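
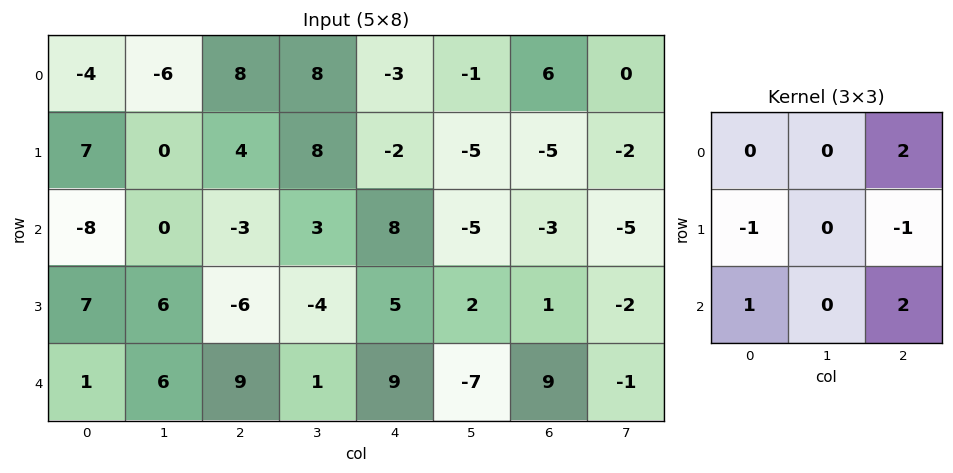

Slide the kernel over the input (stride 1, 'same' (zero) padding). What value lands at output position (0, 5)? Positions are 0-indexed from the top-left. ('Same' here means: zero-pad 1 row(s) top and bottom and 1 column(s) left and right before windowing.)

-15

The receptive field on the zero-padded input at this output position is [0 0 0 / -3 -1 6 / -2 -5 -5]. Elementwise product with the kernel and sum: 0·2 + -3·-1 + 6·-1 + -2·1 + -5·2.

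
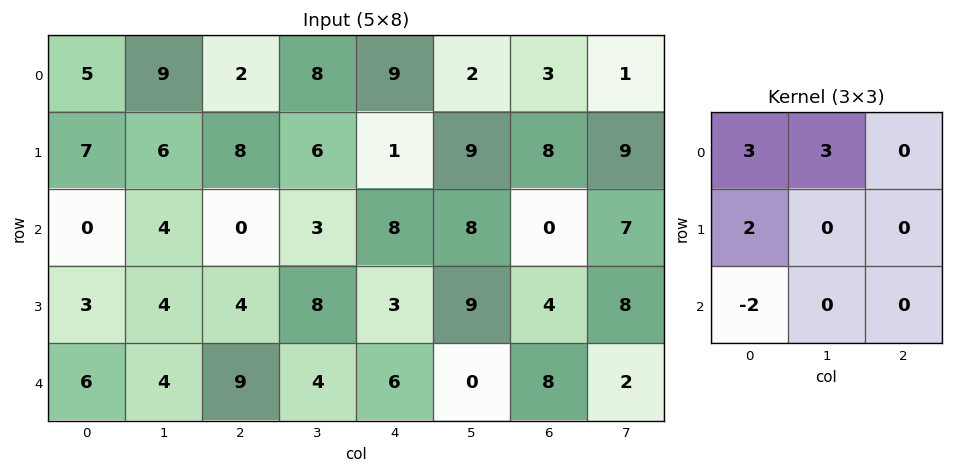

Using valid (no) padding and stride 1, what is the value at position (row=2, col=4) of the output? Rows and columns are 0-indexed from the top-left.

42

The receptive field on the input at this output position is [8 8 0 / 3 9 4 / 6 0 8]. Elementwise product with the kernel and sum: 8·3 + 8·3 + 3·2 + 6·-2.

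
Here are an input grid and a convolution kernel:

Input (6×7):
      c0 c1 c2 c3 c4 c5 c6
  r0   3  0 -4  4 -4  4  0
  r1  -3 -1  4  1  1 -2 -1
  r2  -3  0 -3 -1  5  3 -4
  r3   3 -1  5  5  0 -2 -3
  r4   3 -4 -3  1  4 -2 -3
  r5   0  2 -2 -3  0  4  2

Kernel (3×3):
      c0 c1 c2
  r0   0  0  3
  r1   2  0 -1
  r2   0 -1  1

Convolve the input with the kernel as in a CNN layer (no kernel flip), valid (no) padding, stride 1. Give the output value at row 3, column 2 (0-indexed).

-7

The receptive field on the input at this output position is [5 5 0 / -3 1 4 / -2 -3 0]. Elementwise product with the kernel and sum: 0·3 + -3·2 + 4·-1 + -3·-1 + 0·1.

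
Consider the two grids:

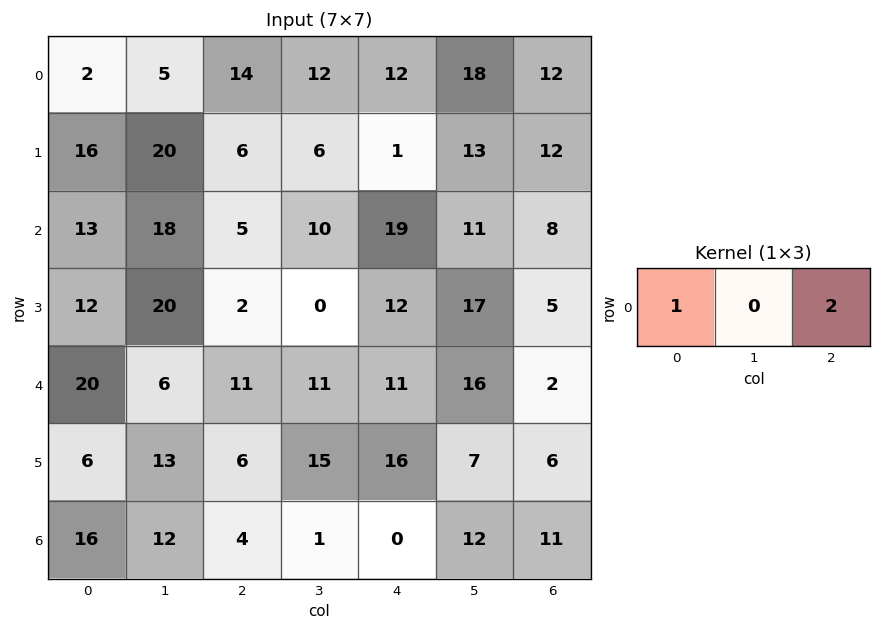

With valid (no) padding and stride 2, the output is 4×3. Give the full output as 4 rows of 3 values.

30 38 36
23 43 35
42 33 15
24 4 22

Output[0,0]: The receptive field on the input at this output position is [2 5 14]. Elementwise product with the kernel and sum: 2·1 + 14·2.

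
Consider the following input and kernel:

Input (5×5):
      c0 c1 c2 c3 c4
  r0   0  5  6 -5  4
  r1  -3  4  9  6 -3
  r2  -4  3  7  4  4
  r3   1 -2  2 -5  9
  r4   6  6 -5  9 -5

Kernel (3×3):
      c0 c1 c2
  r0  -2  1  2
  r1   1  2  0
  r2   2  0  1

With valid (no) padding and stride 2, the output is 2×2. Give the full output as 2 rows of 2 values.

21 30
29 -25

Output[0,0]: The receptive field on the input at this output position is [0 5 6 / -3 4 9 / -4 3 7]. Elementwise product with the kernel and sum: 0·-2 + 5·1 + 6·2 + -3·1 + 4·2 + -4·2 + 7·1.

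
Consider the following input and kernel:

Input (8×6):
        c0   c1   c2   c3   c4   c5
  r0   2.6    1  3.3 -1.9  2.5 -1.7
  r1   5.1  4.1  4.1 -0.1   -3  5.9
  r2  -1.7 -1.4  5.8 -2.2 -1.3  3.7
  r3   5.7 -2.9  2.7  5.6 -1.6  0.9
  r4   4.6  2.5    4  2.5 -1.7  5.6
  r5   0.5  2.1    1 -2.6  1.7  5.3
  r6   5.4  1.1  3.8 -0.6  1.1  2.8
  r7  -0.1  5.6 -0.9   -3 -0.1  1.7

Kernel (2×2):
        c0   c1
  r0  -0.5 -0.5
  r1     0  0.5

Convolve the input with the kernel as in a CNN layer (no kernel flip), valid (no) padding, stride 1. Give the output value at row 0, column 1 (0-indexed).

The receptive field on the input at this output position is [1 3.3 / 4.1 4.1]. Elementwise product with the kernel and sum: 1·-0.5 + 3.3·-0.5 + 4.1·0.5.

-0.1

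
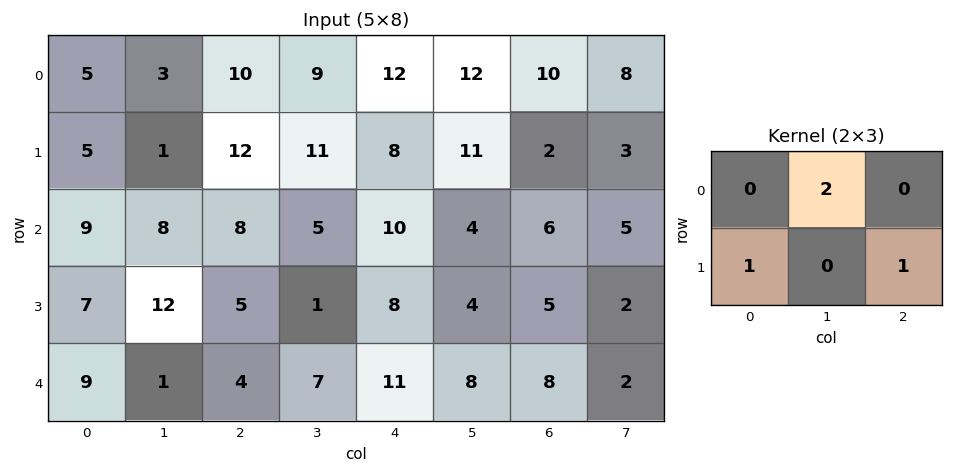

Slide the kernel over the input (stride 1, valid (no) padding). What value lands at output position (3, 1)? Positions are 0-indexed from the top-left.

18

The receptive field on the input at this output position is [12 5 1 / 1 4 7]. Elementwise product with the kernel and sum: 5·2 + 1·1 + 7·1.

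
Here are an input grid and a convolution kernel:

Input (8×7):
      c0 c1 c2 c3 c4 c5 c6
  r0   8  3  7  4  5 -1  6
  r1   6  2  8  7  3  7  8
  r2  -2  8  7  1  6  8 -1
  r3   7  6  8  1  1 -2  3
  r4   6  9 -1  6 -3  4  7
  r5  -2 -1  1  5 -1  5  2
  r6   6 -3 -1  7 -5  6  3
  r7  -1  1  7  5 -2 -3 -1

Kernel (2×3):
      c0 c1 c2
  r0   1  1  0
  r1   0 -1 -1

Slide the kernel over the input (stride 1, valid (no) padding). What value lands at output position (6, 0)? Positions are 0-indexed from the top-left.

-5

The receptive field on the input at this output position is [6 -3 -1 / -1 1 7]. Elementwise product with the kernel and sum: 6·1 + -3·1 + 1·-1 + 7·-1.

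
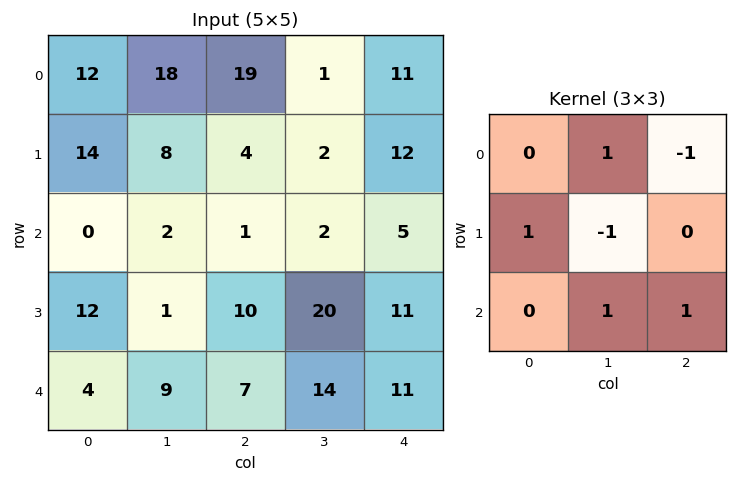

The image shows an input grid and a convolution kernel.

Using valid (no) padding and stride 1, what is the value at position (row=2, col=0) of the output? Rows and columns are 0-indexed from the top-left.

28

The receptive field on the input at this output position is [0 2 1 / 12 1 10 / 4 9 7]. Elementwise product with the kernel and sum: 2·1 + 1·-1 + 12·1 + 1·-1 + 9·1 + 7·1.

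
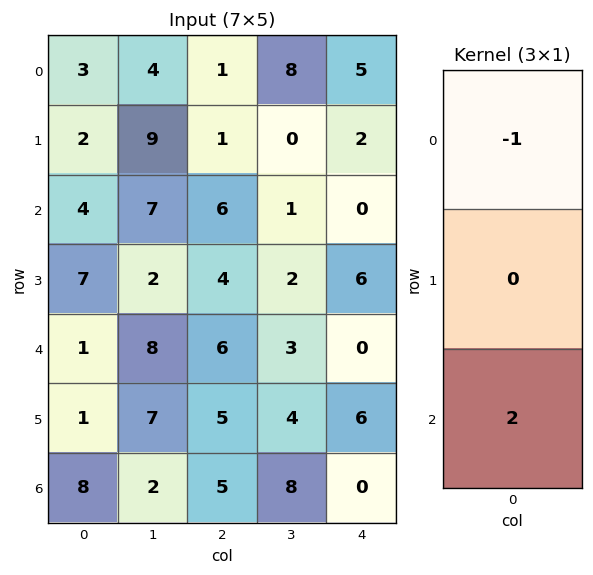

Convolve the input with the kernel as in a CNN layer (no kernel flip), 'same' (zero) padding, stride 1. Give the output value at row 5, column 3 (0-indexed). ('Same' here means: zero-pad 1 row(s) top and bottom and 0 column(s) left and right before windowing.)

The receptive field on the zero-padded input at this output position is [3 / 4 / 8]. Elementwise product with the kernel and sum: 3·-1 + 8·2.

13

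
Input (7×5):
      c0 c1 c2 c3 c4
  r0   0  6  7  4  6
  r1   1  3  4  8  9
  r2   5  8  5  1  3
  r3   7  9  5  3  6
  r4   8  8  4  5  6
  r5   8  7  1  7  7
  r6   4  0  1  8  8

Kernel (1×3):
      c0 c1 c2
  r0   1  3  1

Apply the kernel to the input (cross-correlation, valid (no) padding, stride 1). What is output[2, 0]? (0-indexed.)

The receptive field on the input at this output position is [5 8 5]. Elementwise product with the kernel and sum: 5·1 + 8·3 + 5·1.

34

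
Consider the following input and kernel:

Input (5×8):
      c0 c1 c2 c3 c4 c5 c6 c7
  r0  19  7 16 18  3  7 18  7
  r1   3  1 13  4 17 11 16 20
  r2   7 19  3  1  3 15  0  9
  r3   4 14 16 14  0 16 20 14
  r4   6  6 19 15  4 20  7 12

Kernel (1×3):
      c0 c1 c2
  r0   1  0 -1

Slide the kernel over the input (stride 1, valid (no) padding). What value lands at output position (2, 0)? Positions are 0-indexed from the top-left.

4

The receptive field on the input at this output position is [7 19 3]. Elementwise product with the kernel and sum: 7·1 + 3·-1.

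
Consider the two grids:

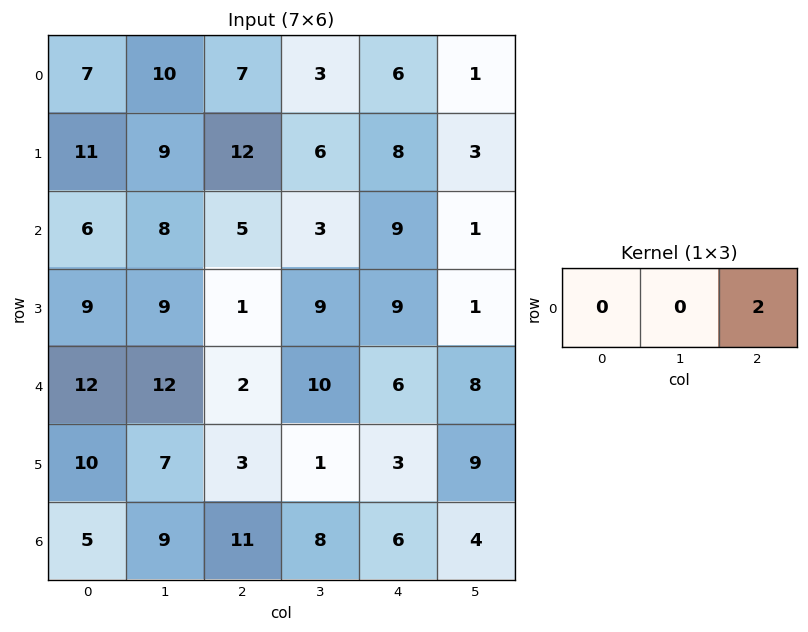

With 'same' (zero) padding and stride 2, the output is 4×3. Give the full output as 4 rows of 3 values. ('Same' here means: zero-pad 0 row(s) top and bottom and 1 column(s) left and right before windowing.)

Output[0,0]: The receptive field on the zero-padded input at this output position is [0 7 10]. Elementwise product with the kernel and sum: 10·2.

20 6 2
16 6 2
24 20 16
18 16 8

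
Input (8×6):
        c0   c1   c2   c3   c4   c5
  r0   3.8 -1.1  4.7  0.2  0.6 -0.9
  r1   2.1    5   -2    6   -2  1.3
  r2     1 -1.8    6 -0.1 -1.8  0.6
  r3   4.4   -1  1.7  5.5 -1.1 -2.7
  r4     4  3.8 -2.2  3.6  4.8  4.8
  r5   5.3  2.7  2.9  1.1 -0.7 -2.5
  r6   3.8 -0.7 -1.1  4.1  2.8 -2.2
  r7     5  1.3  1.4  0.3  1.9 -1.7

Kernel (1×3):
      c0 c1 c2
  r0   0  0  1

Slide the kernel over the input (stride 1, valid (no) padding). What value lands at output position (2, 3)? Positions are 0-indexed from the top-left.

0.6

The receptive field on the input at this output position is [-0.1 -1.8 0.6]. Elementwise product with the kernel and sum: 0.6·1.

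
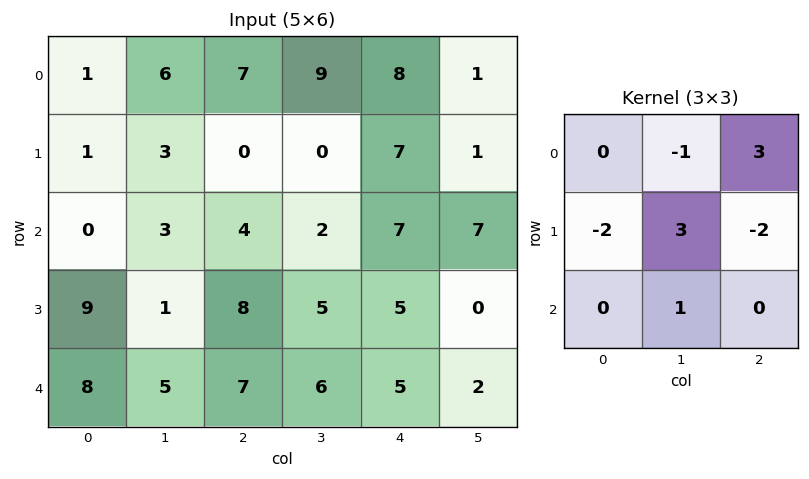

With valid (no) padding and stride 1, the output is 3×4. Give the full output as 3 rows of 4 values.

Output[0,0]: The receptive field on the input at this output position is [1 6 7 / 1 3 0 / 0 3 4]. Elementwise product with the kernel and sum: 6·-1 + 7·3 + 1·-2 + 3·3 + 0·-2 + 3·1.
Output[0,1]: The receptive field on the input at this output position is [6 7 9 / 3 0 0 / 3 4 2]. Elementwise product with the kernel and sum: 7·-1 + 9·3 + 3·-2 + 0·3 + 0·-2 + 4·1.

25 18 3 21
-1 10 10 4
-17 21 14 24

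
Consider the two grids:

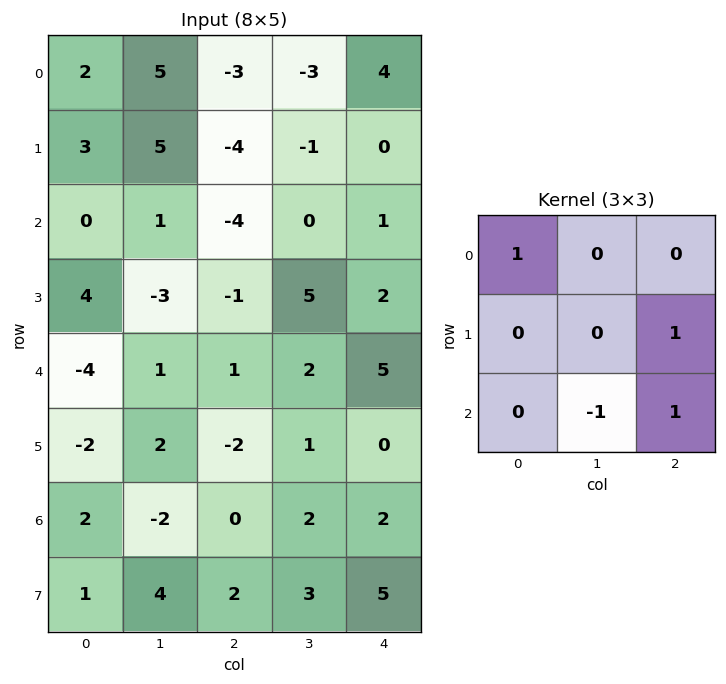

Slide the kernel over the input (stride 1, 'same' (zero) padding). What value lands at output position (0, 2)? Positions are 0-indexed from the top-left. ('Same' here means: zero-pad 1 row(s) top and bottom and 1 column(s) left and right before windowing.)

The receptive field on the zero-padded input at this output position is [0 0 0 / 5 -3 -3 / 5 -4 -1]. Elementwise product with the kernel and sum: 0·1 + -3·1 + -4·-1 + -1·1.

0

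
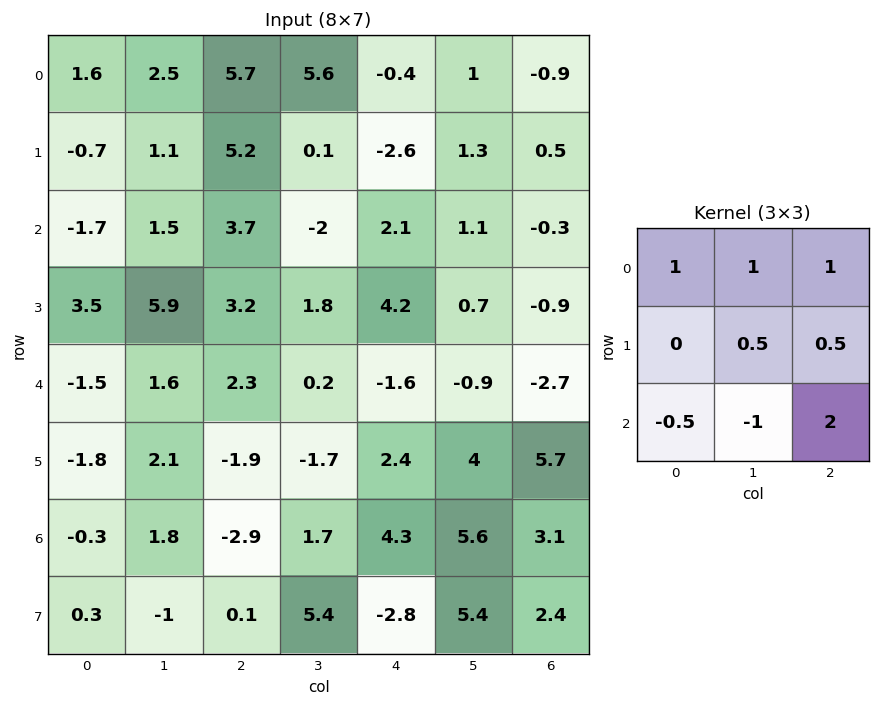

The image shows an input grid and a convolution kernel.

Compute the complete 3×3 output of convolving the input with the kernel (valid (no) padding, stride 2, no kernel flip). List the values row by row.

19.7 14 -2.15
11.8 2.25 -0.9
-4.95 9.6 -1.9

Output[0,0]: The receptive field on the input at this output position is [1.6 2.5 5.7 / -0.7 1.1 5.2 / -1.7 1.5 3.7]. Elementwise product with the kernel and sum: 1.6·1 + 2.5·1 + 5.7·1 + 1.1·0.5 + 5.2·0.5 + -1.7·-0.5 + 1.5·-1 + 3.7·2.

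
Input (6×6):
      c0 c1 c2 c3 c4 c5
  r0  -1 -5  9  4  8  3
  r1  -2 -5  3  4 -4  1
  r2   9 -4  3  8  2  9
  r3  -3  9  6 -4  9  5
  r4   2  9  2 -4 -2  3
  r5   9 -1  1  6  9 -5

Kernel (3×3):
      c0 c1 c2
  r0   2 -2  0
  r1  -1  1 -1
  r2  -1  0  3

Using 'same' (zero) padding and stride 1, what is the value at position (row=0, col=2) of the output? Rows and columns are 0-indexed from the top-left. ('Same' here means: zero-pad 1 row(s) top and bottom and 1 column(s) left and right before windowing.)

27

The receptive field on the zero-padded input at this output position is [0 0 0 / -5 9 4 / -5 3 4]. Elementwise product with the kernel and sum: 0·2 + 0·-2 + -5·-1 + 9·1 + 4·-1 + -5·-1 + 4·3.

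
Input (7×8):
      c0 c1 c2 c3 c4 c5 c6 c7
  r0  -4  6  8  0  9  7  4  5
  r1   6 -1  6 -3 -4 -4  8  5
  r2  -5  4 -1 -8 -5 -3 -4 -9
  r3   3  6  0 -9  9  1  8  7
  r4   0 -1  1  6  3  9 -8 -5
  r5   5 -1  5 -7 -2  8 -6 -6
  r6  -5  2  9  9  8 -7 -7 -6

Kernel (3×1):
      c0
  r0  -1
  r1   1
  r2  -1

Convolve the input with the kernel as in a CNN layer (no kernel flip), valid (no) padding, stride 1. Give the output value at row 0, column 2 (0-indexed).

The receptive field on the input at this output position is [8 / 6 / -1]. Elementwise product with the kernel and sum: 8·-1 + 6·1 + -1·-1.

-1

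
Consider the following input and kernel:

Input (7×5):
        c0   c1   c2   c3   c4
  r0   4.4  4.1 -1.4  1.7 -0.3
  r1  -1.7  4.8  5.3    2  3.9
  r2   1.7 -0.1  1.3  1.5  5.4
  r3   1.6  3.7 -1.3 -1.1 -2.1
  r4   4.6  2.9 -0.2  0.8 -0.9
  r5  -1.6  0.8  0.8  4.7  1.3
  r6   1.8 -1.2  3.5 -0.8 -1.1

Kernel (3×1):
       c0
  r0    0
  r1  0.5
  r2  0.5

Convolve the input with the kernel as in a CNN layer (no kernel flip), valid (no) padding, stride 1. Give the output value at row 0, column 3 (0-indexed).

The receptive field on the input at this output position is [1.7 / 2 / 1.5]. Elementwise product with the kernel and sum: 2·0.5 + 1.5·0.5.

1.75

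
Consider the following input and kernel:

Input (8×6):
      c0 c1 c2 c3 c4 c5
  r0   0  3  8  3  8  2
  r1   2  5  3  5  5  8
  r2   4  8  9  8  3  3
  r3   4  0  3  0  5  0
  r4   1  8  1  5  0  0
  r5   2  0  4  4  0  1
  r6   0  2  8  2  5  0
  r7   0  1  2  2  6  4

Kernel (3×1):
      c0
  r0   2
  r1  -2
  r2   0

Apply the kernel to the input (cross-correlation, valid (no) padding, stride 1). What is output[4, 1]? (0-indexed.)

The receptive field on the input at this output position is [8 / 0 / 2]. Elementwise product with the kernel and sum: 8·2 + 0·-2.

16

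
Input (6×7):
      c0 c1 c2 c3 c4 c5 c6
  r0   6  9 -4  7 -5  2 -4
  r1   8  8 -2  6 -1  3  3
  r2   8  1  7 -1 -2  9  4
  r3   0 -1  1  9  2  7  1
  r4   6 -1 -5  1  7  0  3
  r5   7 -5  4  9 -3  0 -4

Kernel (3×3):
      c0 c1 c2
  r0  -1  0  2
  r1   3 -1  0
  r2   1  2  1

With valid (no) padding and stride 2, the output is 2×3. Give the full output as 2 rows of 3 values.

19 -15 11
6 -13 19

Output[0,0]: The receptive field on the input at this output position is [6 9 -4 / 8 8 -2 / 8 1 7]. Elementwise product with the kernel and sum: 6·-1 + -4·2 + 8·3 + 8·-1 + 8·1 + 1·2 + 7·1.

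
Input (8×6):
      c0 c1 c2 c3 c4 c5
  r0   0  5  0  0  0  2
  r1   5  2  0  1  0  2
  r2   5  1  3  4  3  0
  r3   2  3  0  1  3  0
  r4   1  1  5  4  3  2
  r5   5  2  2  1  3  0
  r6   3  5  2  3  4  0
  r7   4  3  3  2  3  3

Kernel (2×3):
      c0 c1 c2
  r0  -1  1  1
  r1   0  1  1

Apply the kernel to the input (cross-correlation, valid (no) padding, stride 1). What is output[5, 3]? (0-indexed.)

The receptive field on the input at this output position is [1 3 0 / 3 4 0]. Elementwise product with the kernel and sum: 1·-1 + 3·1 + 0·1 + 4·1 + 0·1.

6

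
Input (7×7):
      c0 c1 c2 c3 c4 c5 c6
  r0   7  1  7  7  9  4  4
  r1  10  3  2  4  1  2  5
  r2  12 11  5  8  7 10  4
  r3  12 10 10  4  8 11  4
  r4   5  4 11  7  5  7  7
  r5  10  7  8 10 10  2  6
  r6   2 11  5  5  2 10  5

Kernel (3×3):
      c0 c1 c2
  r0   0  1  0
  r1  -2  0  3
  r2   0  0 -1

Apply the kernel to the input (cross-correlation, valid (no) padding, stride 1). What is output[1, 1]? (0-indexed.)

0

The receptive field on the input at this output position is [3 2 4 / 11 5 8 / 10 10 4]. Elementwise product with the kernel and sum: 2·1 + 11·-2 + 8·3 + 4·-1.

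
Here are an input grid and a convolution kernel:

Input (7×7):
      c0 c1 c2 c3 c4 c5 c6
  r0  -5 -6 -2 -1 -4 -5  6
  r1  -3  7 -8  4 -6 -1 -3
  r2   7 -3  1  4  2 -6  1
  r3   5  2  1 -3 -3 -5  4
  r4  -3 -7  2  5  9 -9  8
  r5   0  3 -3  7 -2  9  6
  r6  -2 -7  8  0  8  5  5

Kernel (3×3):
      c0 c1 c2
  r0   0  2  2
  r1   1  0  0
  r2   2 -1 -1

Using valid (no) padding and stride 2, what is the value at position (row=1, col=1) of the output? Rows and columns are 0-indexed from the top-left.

The receptive field on the input at this output position is [1 4 2 / 1 -3 -3 / 2 5 9]. Elementwise product with the kernel and sum: 4·2 + 2·2 + 1·1 + 2·2 + 5·-1 + 9·-1.

3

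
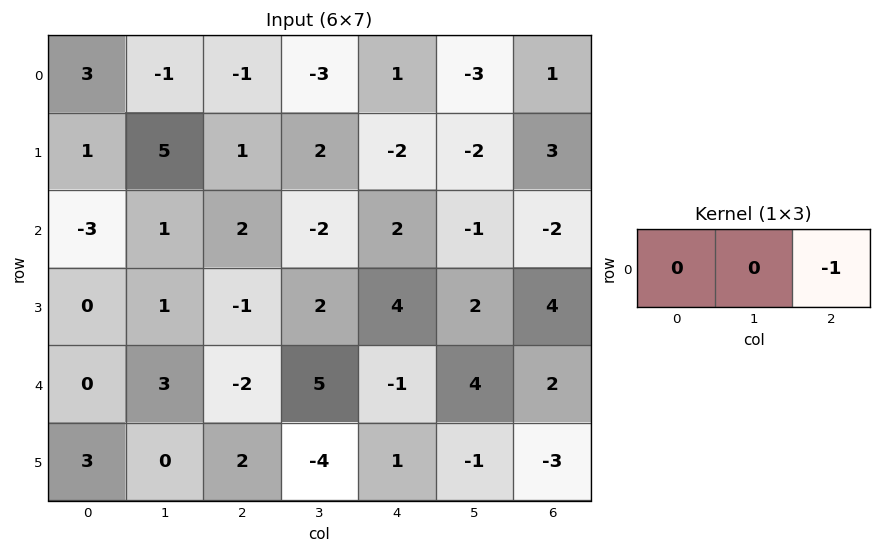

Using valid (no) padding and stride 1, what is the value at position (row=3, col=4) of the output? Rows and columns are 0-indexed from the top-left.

The receptive field on the input at this output position is [4 2 4]. Elementwise product with the kernel and sum: 4·-1.

-4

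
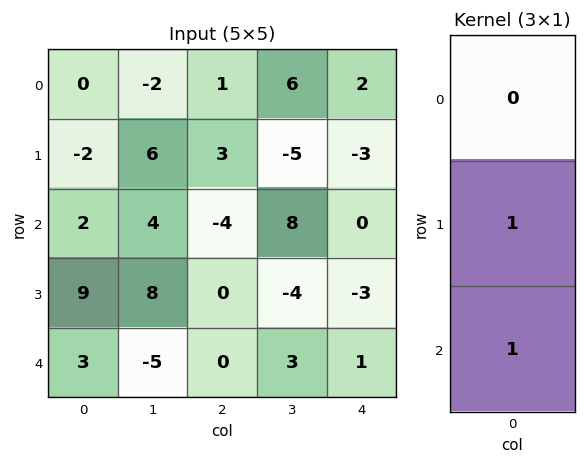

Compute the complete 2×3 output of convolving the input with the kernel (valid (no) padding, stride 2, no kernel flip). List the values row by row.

Output[0,0]: The receptive field on the input at this output position is [0 / -2 / 2]. Elementwise product with the kernel and sum: -2·1 + 2·1.
Output[0,1]: The receptive field on the input at this output position is [1 / 3 / -4]. Elementwise product with the kernel and sum: 3·1 + -4·1.

0 -1 -3
12 0 -2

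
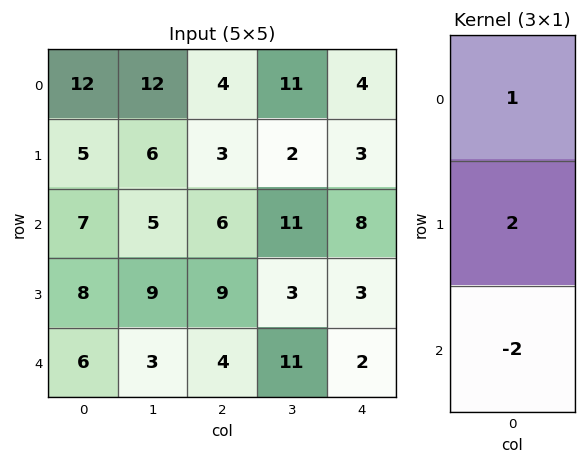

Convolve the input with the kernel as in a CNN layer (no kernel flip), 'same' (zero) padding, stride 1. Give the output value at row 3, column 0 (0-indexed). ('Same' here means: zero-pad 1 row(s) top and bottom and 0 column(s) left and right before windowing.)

The receptive field on the zero-padded input at this output position is [7 / 8 / 6]. Elementwise product with the kernel and sum: 7·1 + 8·2 + 6·-2.

11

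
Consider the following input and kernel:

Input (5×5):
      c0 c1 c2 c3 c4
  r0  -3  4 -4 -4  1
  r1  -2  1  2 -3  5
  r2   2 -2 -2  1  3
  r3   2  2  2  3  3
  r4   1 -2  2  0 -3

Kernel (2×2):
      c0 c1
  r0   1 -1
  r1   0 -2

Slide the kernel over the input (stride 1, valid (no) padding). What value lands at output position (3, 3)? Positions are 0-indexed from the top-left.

The receptive field on the input at this output position is [3 3 / 0 -3]. Elementwise product with the kernel and sum: 3·1 + 3·-1 + -3·-2.

6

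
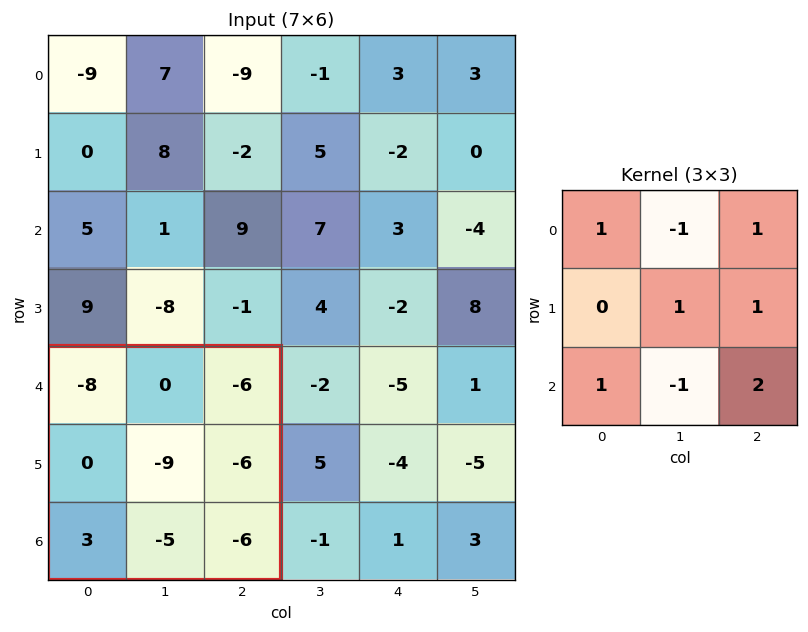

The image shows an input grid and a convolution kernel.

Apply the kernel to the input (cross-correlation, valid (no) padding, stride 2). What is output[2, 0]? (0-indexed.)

-33

The receptive field on the input at this output position is [-8 0 -6 / 0 -9 -6 / 3 -5 -6]. Elementwise product with the kernel and sum: -8·1 + 0·-1 + -6·1 + -9·1 + -6·1 + 3·1 + -5·-1 + -6·2.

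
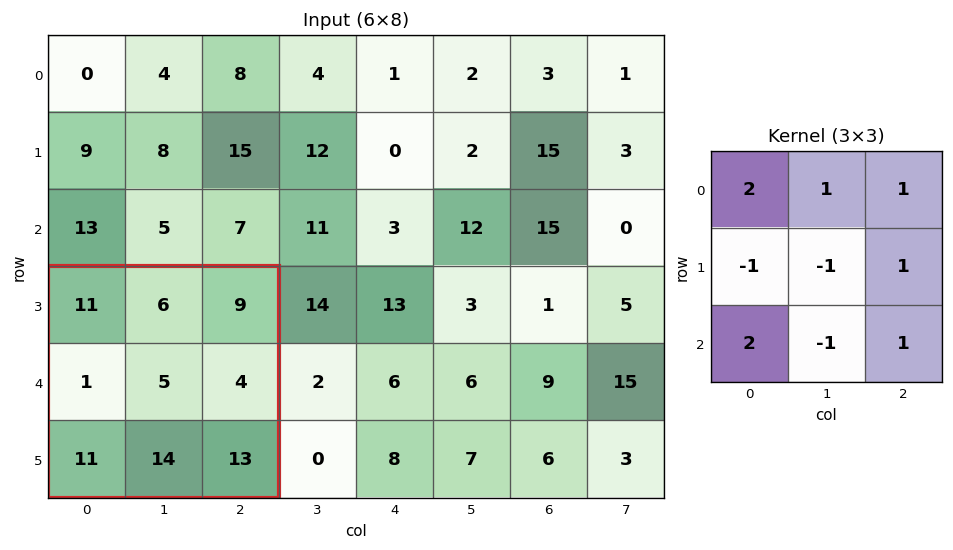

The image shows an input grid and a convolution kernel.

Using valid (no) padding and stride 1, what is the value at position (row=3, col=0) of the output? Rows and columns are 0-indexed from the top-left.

56

The receptive field on the input at this output position is [11 6 9 / 1 5 4 / 11 14 13]. Elementwise product with the kernel and sum: 11·2 + 6·1 + 9·1 + 1·-1 + 5·-1 + 4·1 + 11·2 + 14·-1 + 13·1.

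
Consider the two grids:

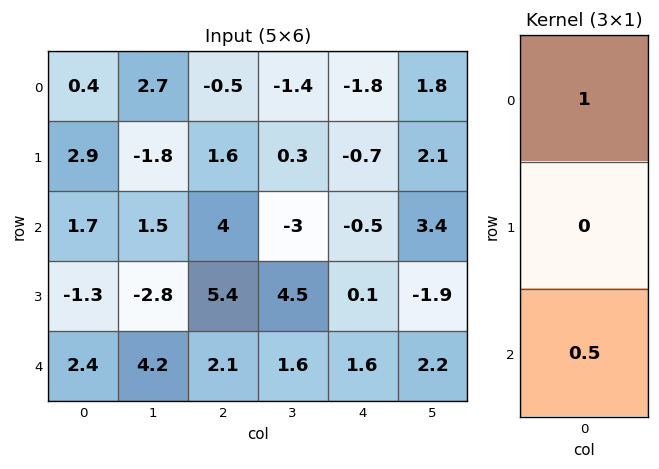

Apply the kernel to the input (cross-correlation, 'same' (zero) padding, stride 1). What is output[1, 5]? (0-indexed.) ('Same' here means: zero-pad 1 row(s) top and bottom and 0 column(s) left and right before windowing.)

The receptive field on the zero-padded input at this output position is [1.8 / 2.1 / 3.4]. Elementwise product with the kernel and sum: 1.8·1 + 3.4·0.5.

3.5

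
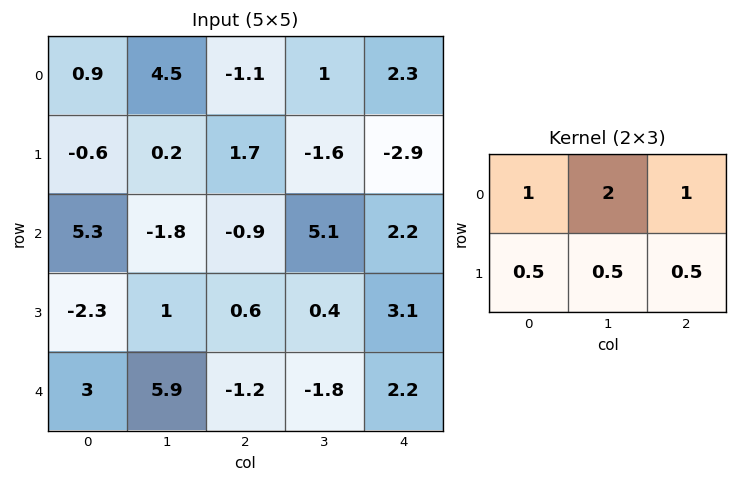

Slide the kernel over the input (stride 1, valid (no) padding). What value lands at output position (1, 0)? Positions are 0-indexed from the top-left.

2.8

The receptive field on the input at this output position is [-0.6 0.2 1.7 / 5.3 -1.8 -0.9]. Elementwise product with the kernel and sum: -0.6·1 + 0.2·2 + 1.7·1 + 5.3·0.5 + -1.8·0.5 + -0.9·0.5.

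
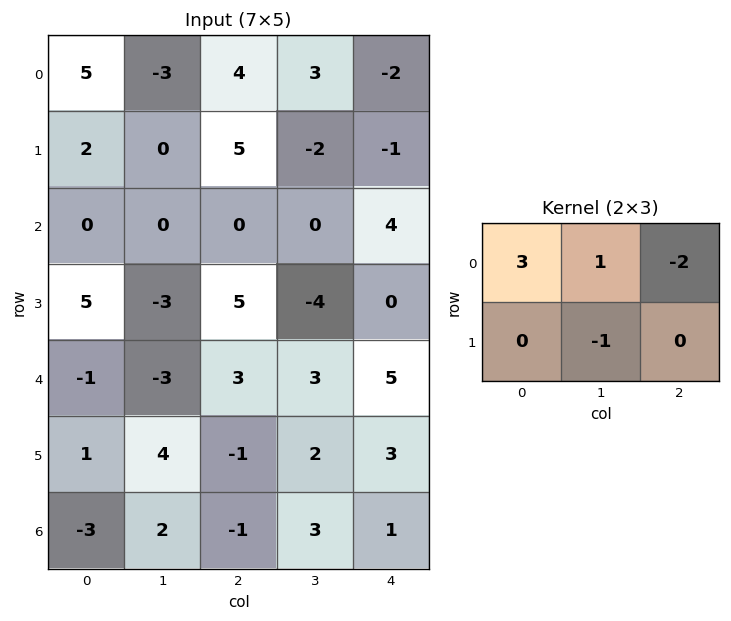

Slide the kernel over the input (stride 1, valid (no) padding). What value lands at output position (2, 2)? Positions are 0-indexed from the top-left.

-4

The receptive field on the input at this output position is [0 0 4 / 5 -4 0]. Elementwise product with the kernel and sum: 0·3 + 0·1 + 4·-2 + -4·-1.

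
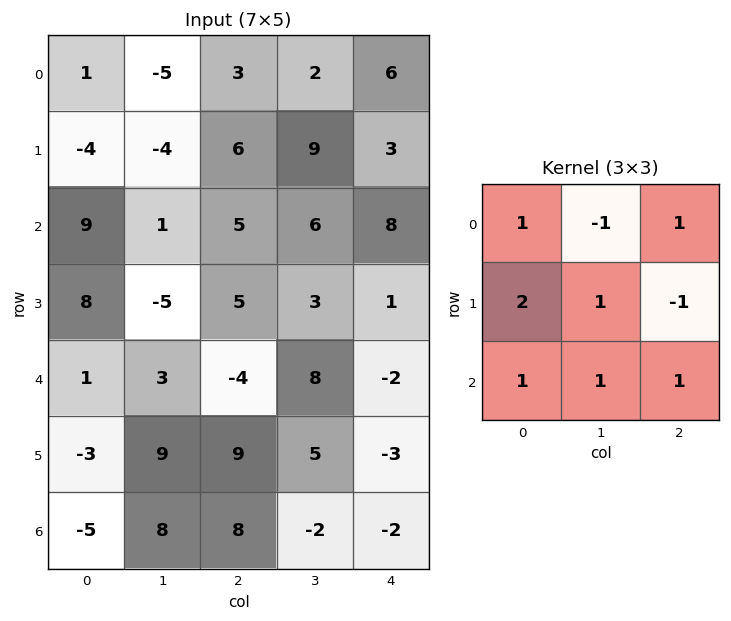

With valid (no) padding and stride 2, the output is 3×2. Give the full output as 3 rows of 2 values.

6 44
19 21
-1 16

Output[0,0]: The receptive field on the input at this output position is [1 -5 3 / -4 -4 6 / 9 1 5]. Elementwise product with the kernel and sum: 1·1 + -5·-1 + 3·1 + -4·2 + -4·1 + 6·-1 + 9·1 + 1·1 + 5·1.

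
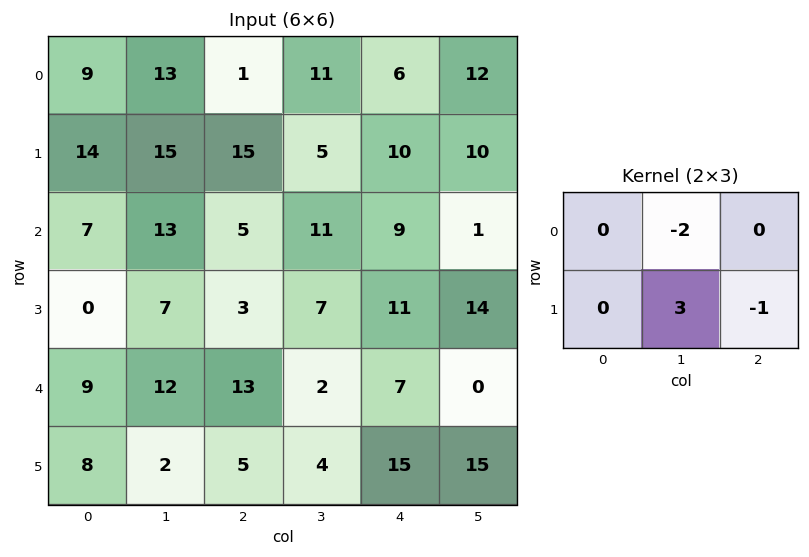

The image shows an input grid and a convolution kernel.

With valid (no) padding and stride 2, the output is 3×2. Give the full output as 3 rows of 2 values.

Output[0,0]: The receptive field on the input at this output position is [9 13 1 / 14 15 15]. Elementwise product with the kernel and sum: 13·-2 + 15·3 + 15·-1.

4 -17
-8 -12
-23 -7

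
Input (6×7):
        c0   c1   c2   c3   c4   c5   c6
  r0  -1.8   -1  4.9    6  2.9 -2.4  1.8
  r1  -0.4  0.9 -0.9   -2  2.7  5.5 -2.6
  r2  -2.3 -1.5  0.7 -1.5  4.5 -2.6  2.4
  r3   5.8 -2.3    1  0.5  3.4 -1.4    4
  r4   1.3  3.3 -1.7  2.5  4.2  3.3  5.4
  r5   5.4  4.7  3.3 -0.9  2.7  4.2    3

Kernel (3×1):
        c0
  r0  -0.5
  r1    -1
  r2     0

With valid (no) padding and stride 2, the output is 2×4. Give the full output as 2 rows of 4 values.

Output[0,0]: The receptive field on the input at this output position is [-1.8 / -0.4 / -2.3]. Elementwise product with the kernel and sum: -1.8·-0.5 + -0.4·-1.
Output[0,1]: The receptive field on the input at this output position is [4.9 / -0.9 / 0.7]. Elementwise product with the kernel and sum: 4.9·-0.5 + -0.9·-1.

1.3 -1.55 -4.15 1.7
-4.65 -1.35 -5.65 -5.2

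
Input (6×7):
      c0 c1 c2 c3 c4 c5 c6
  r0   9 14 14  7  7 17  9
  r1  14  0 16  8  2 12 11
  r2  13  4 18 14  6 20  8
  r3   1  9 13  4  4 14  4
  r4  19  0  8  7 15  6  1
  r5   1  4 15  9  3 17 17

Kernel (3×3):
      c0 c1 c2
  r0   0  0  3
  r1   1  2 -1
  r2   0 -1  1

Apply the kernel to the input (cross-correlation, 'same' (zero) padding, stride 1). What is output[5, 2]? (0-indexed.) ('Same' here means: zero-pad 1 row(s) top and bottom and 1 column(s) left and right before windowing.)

The receptive field on the zero-padded input at this output position is [0 8 7 / 4 15 9 / 0 0 0]. Elementwise product with the kernel and sum: 7·3 + 4·1 + 15·2 + 9·-1 + 0·-1 + 0·1.

46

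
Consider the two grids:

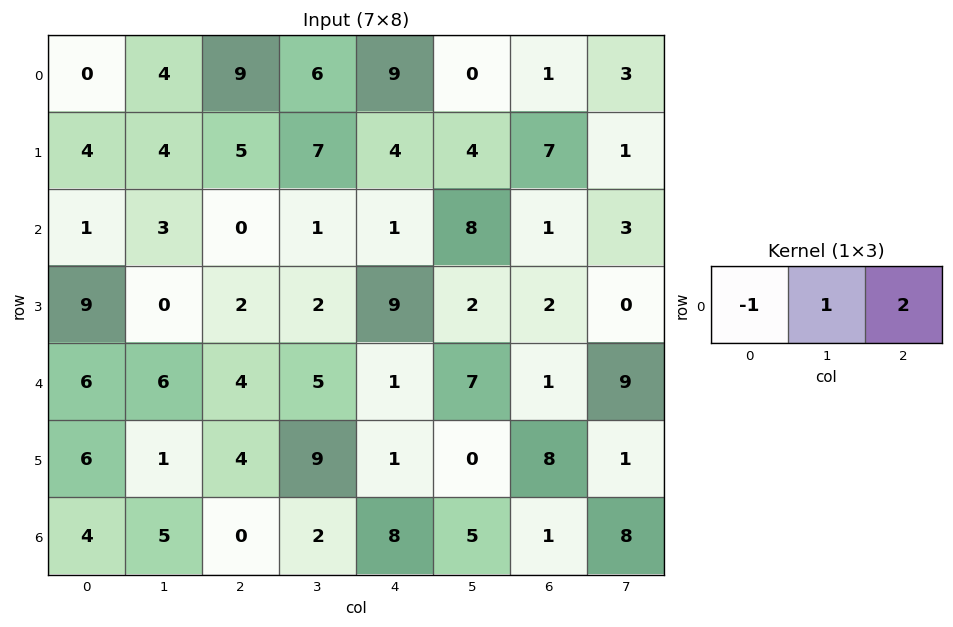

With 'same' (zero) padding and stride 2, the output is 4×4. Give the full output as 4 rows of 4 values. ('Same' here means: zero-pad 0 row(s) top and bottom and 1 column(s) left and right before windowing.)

8 17 3 7
7 -1 16 -1
18 8 10 12
14 -1 16 12

Output[0,0]: The receptive field on the zero-padded input at this output position is [0 0 4]. Elementwise product with the kernel and sum: 0·-1 + 0·1 + 4·2.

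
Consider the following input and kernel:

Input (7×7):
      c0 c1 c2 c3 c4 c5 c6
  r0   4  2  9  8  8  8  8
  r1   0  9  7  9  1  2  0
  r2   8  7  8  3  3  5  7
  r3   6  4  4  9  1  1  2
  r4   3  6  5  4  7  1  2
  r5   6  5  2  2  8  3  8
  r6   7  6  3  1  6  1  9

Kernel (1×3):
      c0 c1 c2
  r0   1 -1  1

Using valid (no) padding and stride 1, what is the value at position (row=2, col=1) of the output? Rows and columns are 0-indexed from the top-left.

The receptive field on the input at this output position is [7 8 3]. Elementwise product with the kernel and sum: 7·1 + 8·-1 + 3·1.

2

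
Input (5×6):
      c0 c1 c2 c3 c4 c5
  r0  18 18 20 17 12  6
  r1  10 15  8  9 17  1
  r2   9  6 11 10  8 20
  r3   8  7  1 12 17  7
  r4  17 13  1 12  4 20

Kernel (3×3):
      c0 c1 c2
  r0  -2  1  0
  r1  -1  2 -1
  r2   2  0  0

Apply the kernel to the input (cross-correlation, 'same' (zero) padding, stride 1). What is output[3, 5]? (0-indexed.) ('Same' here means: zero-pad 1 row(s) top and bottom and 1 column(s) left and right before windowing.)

The receptive field on the zero-padded input at this output position is [8 20 0 / 17 7 0 / 4 20 0]. Elementwise product with the kernel and sum: 8·-2 + 20·1 + 17·-1 + 7·2 + 0·-1 + 4·2.

9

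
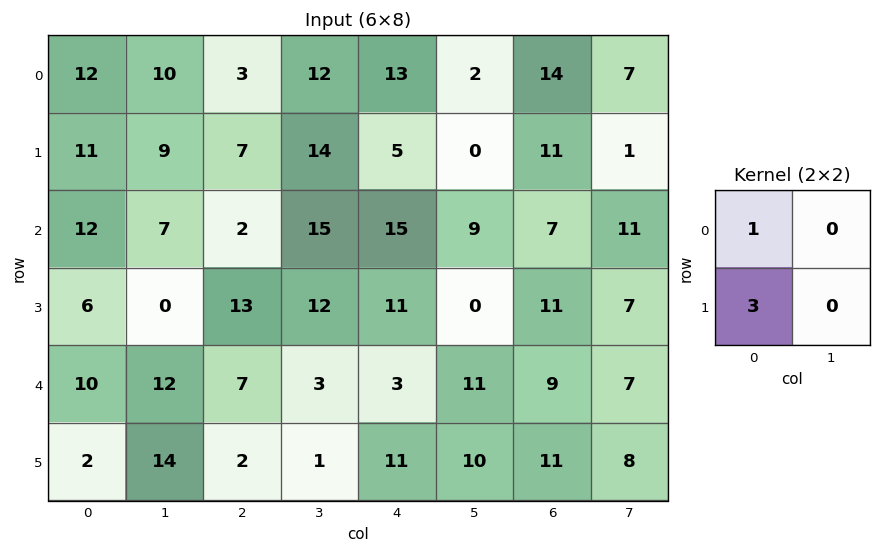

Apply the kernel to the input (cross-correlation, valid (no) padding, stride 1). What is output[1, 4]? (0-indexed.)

50

The receptive field on the input at this output position is [5 0 / 15 9]. Elementwise product with the kernel and sum: 5·1 + 15·3.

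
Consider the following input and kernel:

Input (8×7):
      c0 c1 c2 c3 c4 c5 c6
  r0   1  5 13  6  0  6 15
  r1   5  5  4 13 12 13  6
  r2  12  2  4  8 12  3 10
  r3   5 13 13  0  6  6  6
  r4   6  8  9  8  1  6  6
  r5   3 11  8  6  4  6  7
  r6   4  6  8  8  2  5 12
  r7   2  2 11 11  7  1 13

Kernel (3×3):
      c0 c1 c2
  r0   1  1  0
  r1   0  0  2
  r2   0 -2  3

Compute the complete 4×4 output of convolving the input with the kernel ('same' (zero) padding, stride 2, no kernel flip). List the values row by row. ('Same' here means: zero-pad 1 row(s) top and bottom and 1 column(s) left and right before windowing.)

15 43 27 -12
38 -1 37 7
48 44 28 -2
17 46 9 -13

Output[0,0]: The receptive field on the zero-padded input at this output position is [0 0 0 / 0 1 5 / 0 5 5]. Elementwise product with the kernel and sum: 0·1 + 0·1 + 5·2 + 5·-2 + 5·3.
Output[0,1]: The receptive field on the zero-padded input at this output position is [0 0 0 / 5 13 6 / 5 4 13]. Elementwise product with the kernel and sum: 0·1 + 0·1 + 6·2 + 4·-2 + 13·3.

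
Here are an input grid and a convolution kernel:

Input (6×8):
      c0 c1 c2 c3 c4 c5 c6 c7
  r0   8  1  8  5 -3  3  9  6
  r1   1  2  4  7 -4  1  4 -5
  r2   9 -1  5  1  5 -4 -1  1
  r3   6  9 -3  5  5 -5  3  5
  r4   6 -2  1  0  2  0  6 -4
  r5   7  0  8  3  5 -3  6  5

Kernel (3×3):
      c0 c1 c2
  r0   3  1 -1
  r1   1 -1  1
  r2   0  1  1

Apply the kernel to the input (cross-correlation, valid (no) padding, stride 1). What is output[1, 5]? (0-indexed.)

18

The receptive field on the input at this output position is [1 4 -5 / -4 -1 1 / -5 3 5]. Elementwise product with the kernel and sum: 1·3 + 4·1 + -5·-1 + -4·1 + -1·-1 + 1·1 + 3·1 + 5·1.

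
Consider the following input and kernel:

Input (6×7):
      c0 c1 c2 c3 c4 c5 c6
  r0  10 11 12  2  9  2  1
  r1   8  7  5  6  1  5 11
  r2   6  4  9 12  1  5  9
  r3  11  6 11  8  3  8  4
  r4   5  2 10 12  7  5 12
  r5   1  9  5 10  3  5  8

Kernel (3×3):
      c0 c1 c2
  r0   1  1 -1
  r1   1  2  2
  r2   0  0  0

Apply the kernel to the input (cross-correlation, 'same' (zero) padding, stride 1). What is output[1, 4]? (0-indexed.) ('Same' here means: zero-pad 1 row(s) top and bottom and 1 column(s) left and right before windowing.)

The receptive field on the zero-padded input at this output position is [2 9 2 / 6 1 5 / 12 1 5]. Elementwise product with the kernel and sum: 2·1 + 9·1 + 2·-1 + 6·1 + 1·2 + 5·2.

27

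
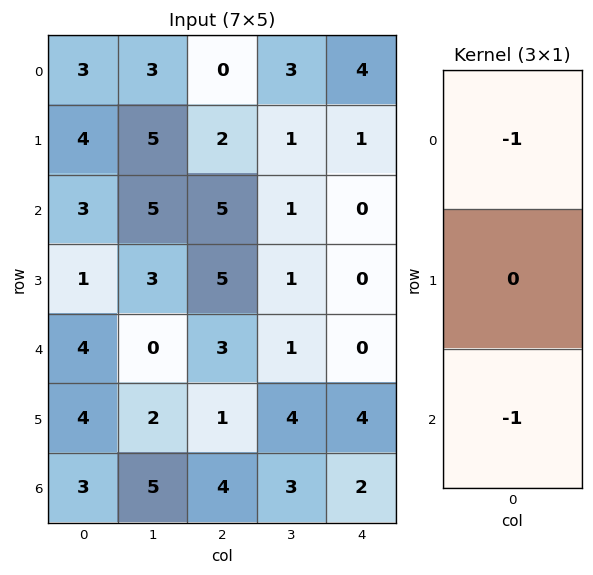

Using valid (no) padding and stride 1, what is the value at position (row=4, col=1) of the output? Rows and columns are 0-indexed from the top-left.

-5

The receptive field on the input at this output position is [0 / 2 / 5]. Elementwise product with the kernel and sum: 0·-1 + 5·-1.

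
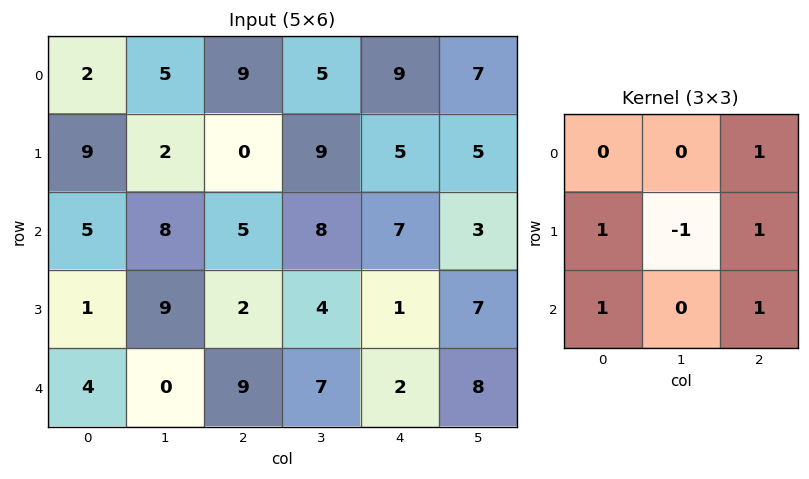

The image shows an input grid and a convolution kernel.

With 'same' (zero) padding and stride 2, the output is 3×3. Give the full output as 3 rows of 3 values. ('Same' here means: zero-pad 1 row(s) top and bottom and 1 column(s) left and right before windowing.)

5 12 17
14 33 20
5 2 20

Output[0,0]: The receptive field on the zero-padded input at this output position is [0 0 0 / 0 2 5 / 0 9 2]. Elementwise product with the kernel and sum: 0·1 + 0·1 + 2·-1 + 5·1 + 0·1 + 2·1.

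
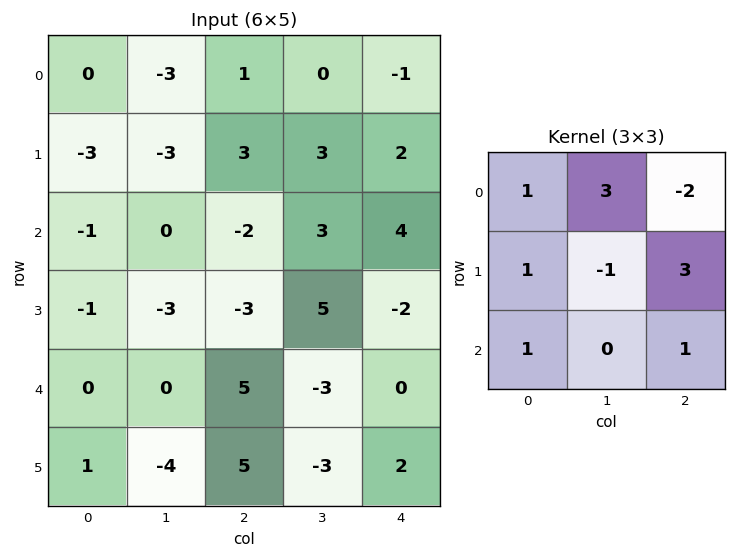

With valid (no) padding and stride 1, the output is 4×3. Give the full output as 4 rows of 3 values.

Output[0,0]: The receptive field on the input at this output position is [0 -3 1 / -3 -3 3 / -1 0 -2]. Elementwise product with the kernel and sum: 0·1 + -3·3 + 1·-2 + -3·1 + -3·-1 + 3·3 + -1·1 + -2·1.

-5 6 11
-29 13 10
1 0 -10
17 -43 31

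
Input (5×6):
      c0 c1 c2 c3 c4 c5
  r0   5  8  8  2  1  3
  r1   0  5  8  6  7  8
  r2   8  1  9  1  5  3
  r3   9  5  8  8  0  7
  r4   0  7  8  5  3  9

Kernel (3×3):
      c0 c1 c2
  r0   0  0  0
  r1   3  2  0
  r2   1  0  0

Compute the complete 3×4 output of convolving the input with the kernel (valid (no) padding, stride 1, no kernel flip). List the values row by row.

Output[0,0]: The receptive field on the input at this output position is [5 8 8 / 0 5 8 / 8 1 9]. Elementwise product with the kernel and sum: 0·3 + 5·2 + 8·1.

18 32 45 33
35 26 37 21
37 38 48 29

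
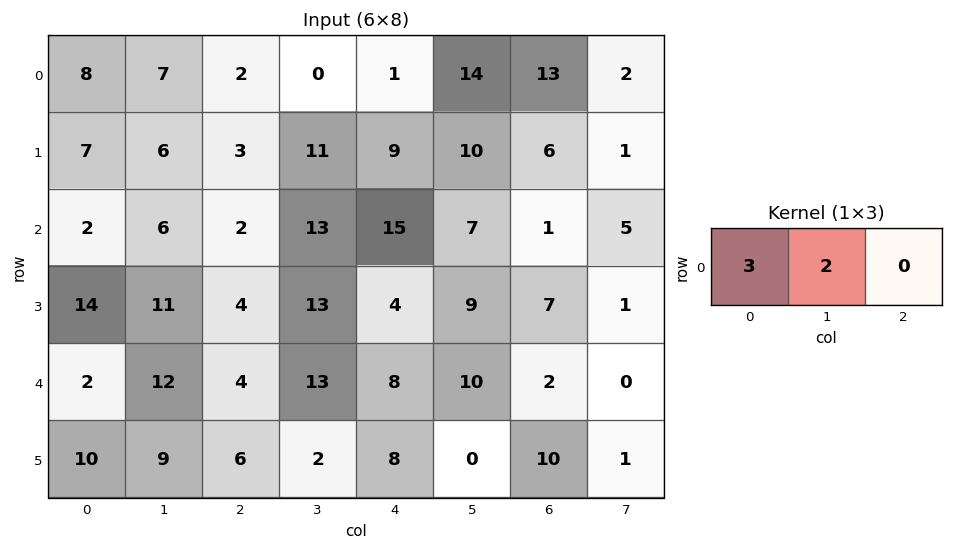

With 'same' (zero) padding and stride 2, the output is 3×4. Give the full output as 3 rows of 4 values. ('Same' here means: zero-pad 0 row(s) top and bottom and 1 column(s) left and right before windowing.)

Output[0,0]: The receptive field on the zero-padded input at this output position is [0 8 7]. Elementwise product with the kernel and sum: 0·3 + 8·2.

16 25 2 68
4 22 69 23
4 44 55 34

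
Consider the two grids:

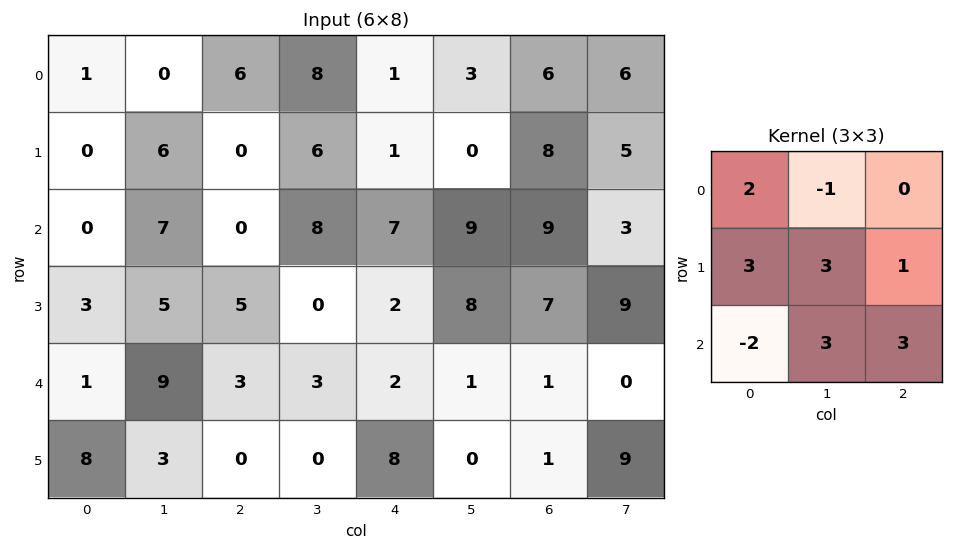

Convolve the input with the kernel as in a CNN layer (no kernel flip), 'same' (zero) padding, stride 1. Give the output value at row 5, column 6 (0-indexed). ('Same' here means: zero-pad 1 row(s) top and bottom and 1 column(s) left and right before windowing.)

13

The receptive field on the zero-padded input at this output position is [1 1 0 / 0 1 9 / 0 0 0]. Elementwise product with the kernel and sum: 1·2 + 1·-1 + 0·3 + 1·3 + 9·1 + 0·-2 + 0·3 + 0·3.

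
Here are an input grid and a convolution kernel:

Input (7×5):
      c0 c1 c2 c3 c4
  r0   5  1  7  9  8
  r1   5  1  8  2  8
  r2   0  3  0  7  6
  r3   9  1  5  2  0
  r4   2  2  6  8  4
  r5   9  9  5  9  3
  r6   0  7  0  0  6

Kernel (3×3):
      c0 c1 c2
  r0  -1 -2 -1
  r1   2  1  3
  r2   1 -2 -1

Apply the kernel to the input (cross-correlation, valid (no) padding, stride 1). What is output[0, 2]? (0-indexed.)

-11

The receptive field on the input at this output position is [7 9 8 / 8 2 8 / 0 7 6]. Elementwise product with the kernel and sum: 7·-1 + 9·-2 + 8·-1 + 8·2 + 2·1 + 8·3 + 0·1 + 7·-2 + 6·-1.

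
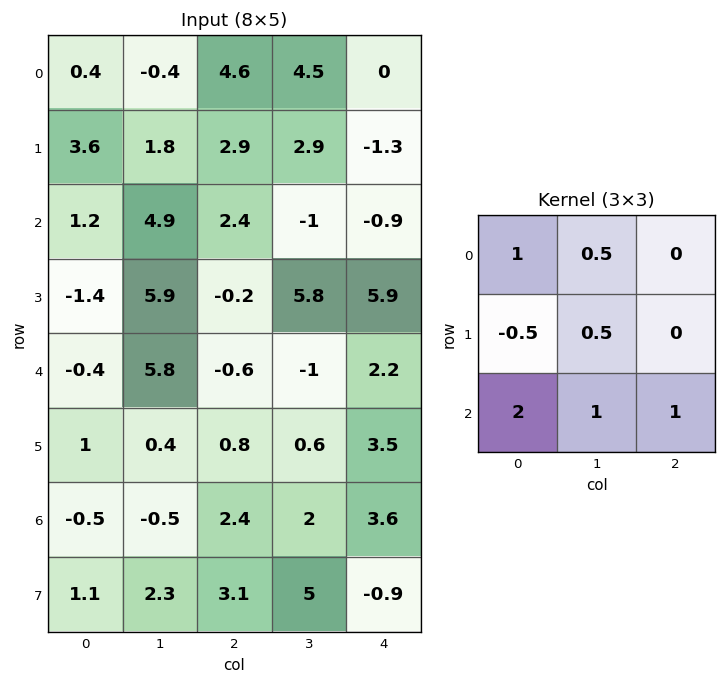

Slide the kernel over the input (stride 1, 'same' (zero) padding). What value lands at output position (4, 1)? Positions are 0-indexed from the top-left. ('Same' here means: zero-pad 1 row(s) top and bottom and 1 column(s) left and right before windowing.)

7.85

The receptive field on the zero-padded input at this output position is [-1.4 5.9 -0.2 / -0.4 5.8 -0.6 / 1 0.4 0.8]. Elementwise product with the kernel and sum: -1.4·1 + 5.9·0.5 + -0.4·-0.5 + 5.8·0.5 + 1·2 + 0.4·1 + 0.8·1.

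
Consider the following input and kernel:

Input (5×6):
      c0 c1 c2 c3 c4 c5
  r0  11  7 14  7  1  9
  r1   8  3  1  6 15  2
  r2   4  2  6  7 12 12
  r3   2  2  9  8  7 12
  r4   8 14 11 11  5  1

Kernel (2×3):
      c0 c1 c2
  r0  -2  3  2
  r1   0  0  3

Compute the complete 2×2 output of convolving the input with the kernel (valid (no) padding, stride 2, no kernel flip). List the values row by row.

30 40
37 54

Output[0,0]: The receptive field on the input at this output position is [11 7 14 / 8 3 1]. Elementwise product with the kernel and sum: 11·-2 + 7·3 + 14·2 + 1·3.
Output[0,1]: The receptive field on the input at this output position is [14 7 1 / 1 6 15]. Elementwise product with the kernel and sum: 14·-2 + 7·3 + 1·2 + 15·3.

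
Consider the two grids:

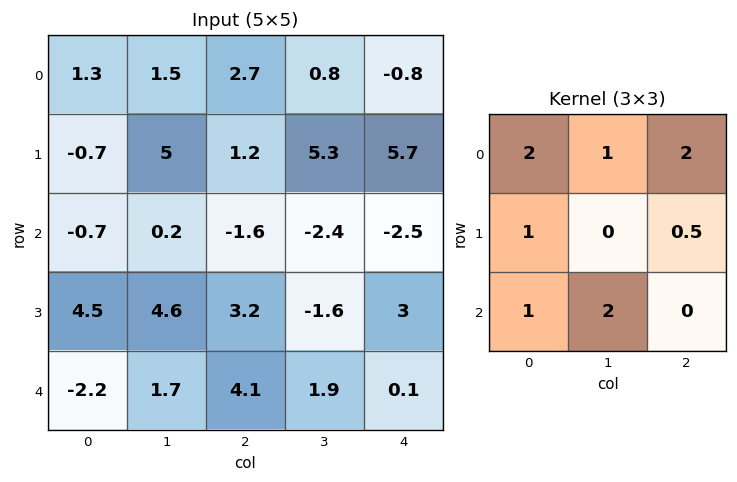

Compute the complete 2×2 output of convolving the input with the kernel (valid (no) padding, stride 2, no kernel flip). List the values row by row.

Output[0,0]: The receptive field on the input at this output position is [1.3 1.5 2.7 / -0.7 5 1.2 / -0.7 0.2 -1.6]. Elementwise product with the kernel and sum: 1.3·2 + 1.5·1 + 2.7·2 + -0.7·1 + 1.2·0.5 + -0.7·1 + 0.2·2.

9.1 2.25
2.9 2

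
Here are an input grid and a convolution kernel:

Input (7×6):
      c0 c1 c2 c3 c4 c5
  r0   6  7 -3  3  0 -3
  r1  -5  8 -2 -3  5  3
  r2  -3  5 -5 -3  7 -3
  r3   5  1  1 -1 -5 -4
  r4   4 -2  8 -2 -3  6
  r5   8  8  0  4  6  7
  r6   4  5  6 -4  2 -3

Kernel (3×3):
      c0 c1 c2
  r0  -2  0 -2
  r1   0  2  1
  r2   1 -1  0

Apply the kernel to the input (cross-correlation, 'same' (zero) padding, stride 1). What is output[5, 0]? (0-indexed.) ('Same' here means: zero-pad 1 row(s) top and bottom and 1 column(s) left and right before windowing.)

24

The receptive field on the zero-padded input at this output position is [0 4 -2 / 0 8 8 / 0 4 5]. Elementwise product with the kernel and sum: 0·-2 + -2·-2 + 8·2 + 8·1 + 0·1 + 4·-1.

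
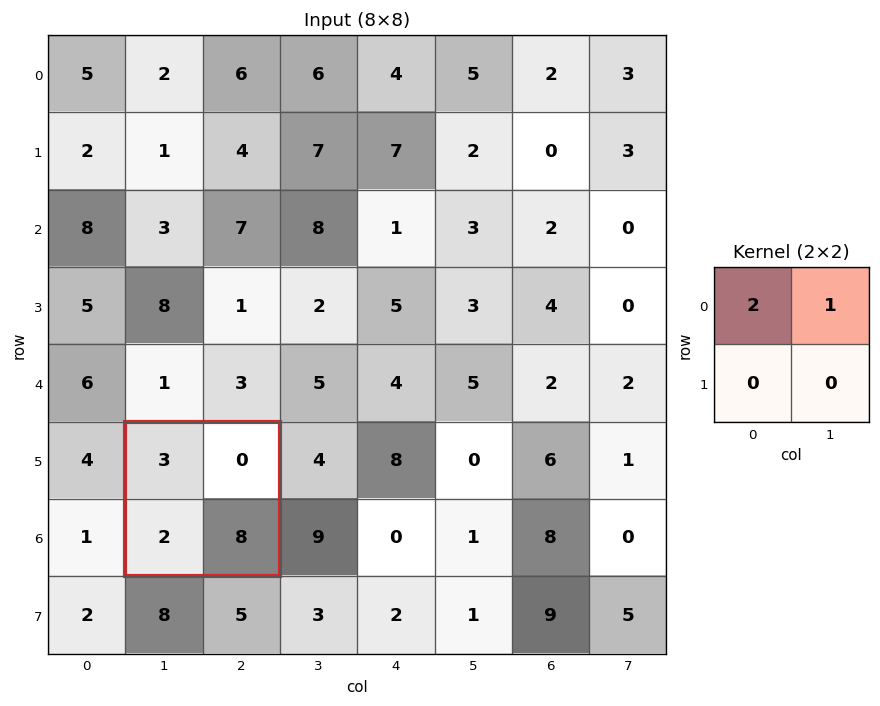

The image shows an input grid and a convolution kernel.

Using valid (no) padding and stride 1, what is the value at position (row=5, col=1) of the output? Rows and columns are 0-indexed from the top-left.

6

The receptive field on the input at this output position is [3 0 / 2 8]. Elementwise product with the kernel and sum: 3·2 + 0·1.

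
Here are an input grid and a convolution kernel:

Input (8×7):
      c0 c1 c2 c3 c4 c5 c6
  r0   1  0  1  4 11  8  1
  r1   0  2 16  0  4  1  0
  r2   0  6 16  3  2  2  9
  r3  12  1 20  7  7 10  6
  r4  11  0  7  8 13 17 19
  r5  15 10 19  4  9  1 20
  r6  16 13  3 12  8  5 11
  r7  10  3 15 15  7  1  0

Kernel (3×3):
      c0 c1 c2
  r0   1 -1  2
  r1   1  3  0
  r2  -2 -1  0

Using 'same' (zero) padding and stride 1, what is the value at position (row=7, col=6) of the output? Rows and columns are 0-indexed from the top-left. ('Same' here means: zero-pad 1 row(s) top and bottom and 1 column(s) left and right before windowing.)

-5

The receptive field on the zero-padded input at this output position is [5 11 0 / 1 0 0 / 0 0 0]. Elementwise product with the kernel and sum: 5·1 + 11·-1 + 0·2 + 1·1 + 0·3 + 0·-2 + 0·-1.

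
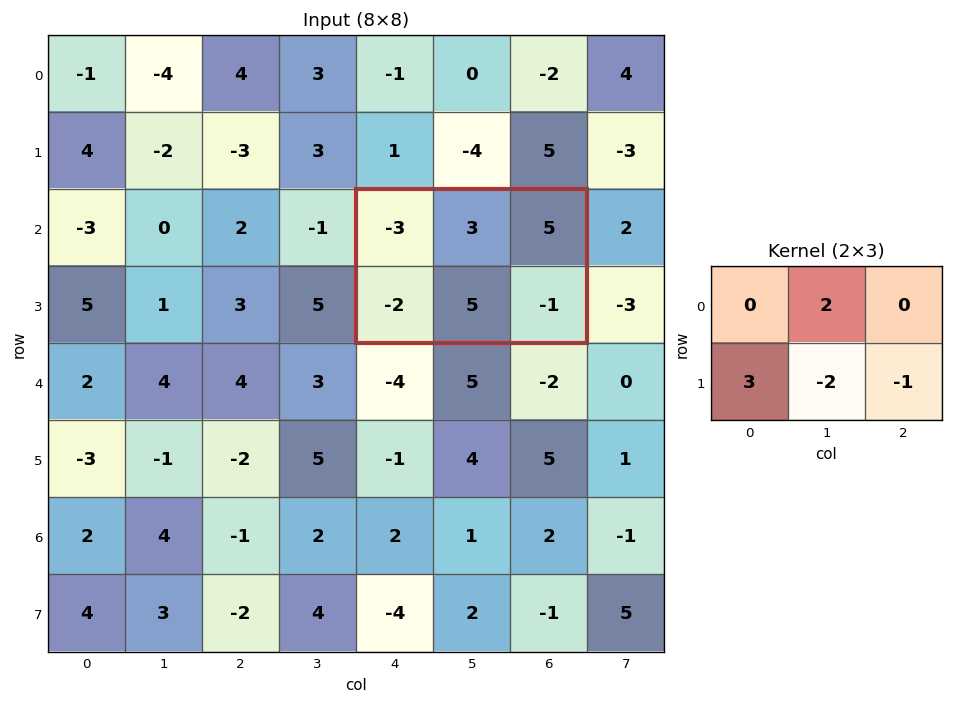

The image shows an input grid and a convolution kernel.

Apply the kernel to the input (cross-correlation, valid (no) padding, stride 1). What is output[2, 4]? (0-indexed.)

The receptive field on the input at this output position is [-3 3 5 / -2 5 -1]. Elementwise product with the kernel and sum: 3·2 + -2·3 + 5·-2 + -1·-1.

-9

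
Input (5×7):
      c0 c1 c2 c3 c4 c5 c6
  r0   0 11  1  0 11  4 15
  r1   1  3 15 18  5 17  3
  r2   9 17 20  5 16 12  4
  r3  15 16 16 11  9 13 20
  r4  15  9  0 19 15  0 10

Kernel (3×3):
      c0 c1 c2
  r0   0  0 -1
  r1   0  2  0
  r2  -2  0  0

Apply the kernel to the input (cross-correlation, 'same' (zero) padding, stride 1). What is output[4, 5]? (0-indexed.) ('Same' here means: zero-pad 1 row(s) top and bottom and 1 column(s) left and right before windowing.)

The receptive field on the zero-padded input at this output position is [9 13 20 / 15 0 10 / 0 0 0]. Elementwise product with the kernel and sum: 20·-1 + 0·2 + 0·-2.

-20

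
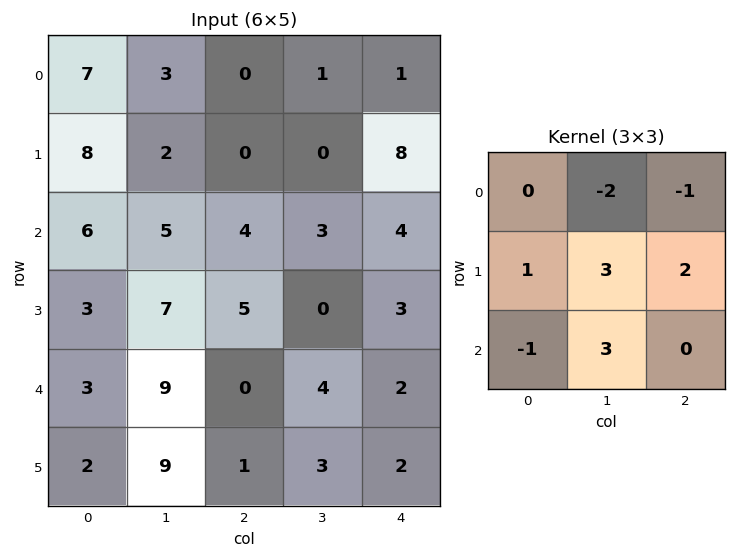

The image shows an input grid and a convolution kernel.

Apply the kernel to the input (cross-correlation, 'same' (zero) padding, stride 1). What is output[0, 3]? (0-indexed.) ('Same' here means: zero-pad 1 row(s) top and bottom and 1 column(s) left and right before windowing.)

The receptive field on the zero-padded input at this output position is [0 0 0 / 0 1 1 / 0 0 8]. Elementwise product with the kernel and sum: 0·-2 + 0·-1 + 0·1 + 1·3 + 1·2 + 0·-1 + 0·3.

5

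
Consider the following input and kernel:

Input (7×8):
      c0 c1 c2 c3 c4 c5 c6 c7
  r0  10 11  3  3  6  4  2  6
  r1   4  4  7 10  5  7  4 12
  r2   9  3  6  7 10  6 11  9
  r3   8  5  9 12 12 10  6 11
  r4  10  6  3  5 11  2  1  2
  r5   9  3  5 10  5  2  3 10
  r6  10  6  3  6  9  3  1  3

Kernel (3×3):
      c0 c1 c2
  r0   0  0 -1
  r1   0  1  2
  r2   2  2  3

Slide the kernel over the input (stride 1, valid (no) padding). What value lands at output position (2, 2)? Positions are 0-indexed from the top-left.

The receptive field on the input at this output position is [6 7 10 / 9 12 12 / 3 5 11]. Elementwise product with the kernel and sum: 10·-1 + 12·1 + 12·2 + 3·2 + 5·2 + 11·3.

75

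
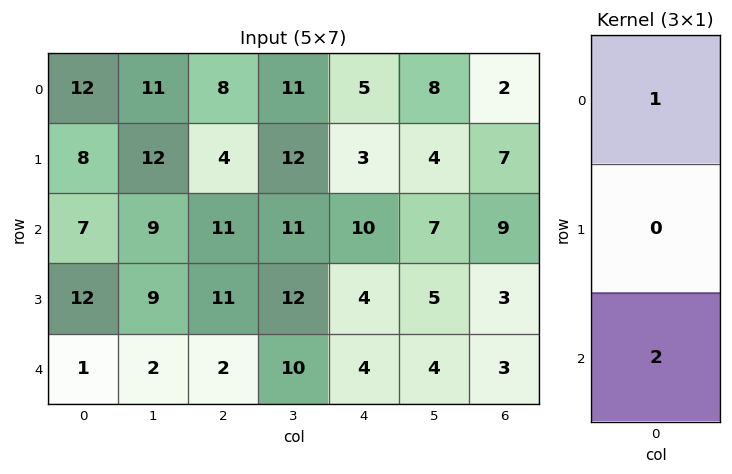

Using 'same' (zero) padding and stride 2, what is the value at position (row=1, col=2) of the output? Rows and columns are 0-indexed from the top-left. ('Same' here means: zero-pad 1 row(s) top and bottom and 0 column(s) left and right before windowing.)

11

The receptive field on the zero-padded input at this output position is [3 / 10 / 4]. Elementwise product with the kernel and sum: 3·1 + 4·2.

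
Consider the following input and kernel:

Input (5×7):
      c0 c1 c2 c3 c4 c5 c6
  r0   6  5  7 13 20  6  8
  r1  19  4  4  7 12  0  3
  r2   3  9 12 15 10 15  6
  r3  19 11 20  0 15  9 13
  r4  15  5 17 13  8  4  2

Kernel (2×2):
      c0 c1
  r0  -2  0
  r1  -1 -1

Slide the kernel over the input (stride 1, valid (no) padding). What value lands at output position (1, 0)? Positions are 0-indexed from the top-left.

-50

The receptive field on the input at this output position is [19 4 / 3 9]. Elementwise product with the kernel and sum: 19·-2 + 3·-1 + 9·-1.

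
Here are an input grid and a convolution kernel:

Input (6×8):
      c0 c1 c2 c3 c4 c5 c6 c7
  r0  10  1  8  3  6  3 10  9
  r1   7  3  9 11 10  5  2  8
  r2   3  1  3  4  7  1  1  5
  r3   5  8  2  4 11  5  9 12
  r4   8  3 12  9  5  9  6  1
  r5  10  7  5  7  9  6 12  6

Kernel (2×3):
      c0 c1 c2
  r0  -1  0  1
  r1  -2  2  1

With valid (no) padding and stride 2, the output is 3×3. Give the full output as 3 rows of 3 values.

Output[0,0]: The receptive field on the input at this output position is [10 1 8 / 7 3 9]. Elementwise product with the kernel and sum: 10·-1 + 8·1 + 7·-2 + 3·2 + 9·1.

-1 12 -4
8 19 -9
3 6 7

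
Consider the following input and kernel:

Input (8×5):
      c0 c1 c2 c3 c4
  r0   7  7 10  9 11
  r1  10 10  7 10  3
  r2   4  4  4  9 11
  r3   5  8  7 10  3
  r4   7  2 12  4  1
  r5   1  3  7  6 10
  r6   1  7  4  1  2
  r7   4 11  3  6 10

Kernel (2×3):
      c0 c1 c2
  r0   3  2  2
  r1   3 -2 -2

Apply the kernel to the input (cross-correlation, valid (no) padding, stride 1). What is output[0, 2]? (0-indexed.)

The receptive field on the input at this output position is [10 9 11 / 7 10 3]. Elementwise product with the kernel and sum: 10·3 + 9·2 + 11·2 + 7·3 + 10·-2 + 3·-2.

65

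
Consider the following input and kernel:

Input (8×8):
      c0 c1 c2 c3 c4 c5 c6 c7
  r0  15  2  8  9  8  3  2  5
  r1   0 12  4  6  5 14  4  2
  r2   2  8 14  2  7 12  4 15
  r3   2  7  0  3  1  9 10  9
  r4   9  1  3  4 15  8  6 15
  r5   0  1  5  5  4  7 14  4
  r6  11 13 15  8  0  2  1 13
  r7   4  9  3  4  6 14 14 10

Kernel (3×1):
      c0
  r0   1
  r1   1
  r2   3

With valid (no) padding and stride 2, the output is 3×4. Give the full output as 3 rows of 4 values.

21 54 34 18
31 23 53 32
42 53 19 23

Output[0,0]: The receptive field on the input at this output position is [15 / 0 / 2]. Elementwise product with the kernel and sum: 15·1 + 0·1 + 2·3.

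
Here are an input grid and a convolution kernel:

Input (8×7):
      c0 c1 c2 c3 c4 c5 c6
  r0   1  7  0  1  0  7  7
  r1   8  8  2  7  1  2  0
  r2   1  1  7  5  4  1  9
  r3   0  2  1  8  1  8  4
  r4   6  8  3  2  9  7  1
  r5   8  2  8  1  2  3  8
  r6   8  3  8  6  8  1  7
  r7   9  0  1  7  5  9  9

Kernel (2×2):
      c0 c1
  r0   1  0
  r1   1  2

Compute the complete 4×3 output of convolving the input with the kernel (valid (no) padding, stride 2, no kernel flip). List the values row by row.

Output[0,0]: The receptive field on the input at this output position is [1 7 / 8 8]. Elementwise product with the kernel and sum: 1·1 + 8·1 + 8·2.

25 16 5
5 24 21
18 13 17
17 23 31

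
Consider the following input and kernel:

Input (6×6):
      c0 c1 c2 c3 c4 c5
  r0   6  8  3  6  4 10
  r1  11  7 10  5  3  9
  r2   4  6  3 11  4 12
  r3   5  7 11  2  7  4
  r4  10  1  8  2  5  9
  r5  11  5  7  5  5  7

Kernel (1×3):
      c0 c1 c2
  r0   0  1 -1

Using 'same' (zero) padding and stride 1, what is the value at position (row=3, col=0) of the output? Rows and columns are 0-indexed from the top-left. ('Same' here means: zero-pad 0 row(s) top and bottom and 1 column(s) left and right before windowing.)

-2

The receptive field on the zero-padded input at this output position is [0 5 7]. Elementwise product with the kernel and sum: 5·1 + 7·-1.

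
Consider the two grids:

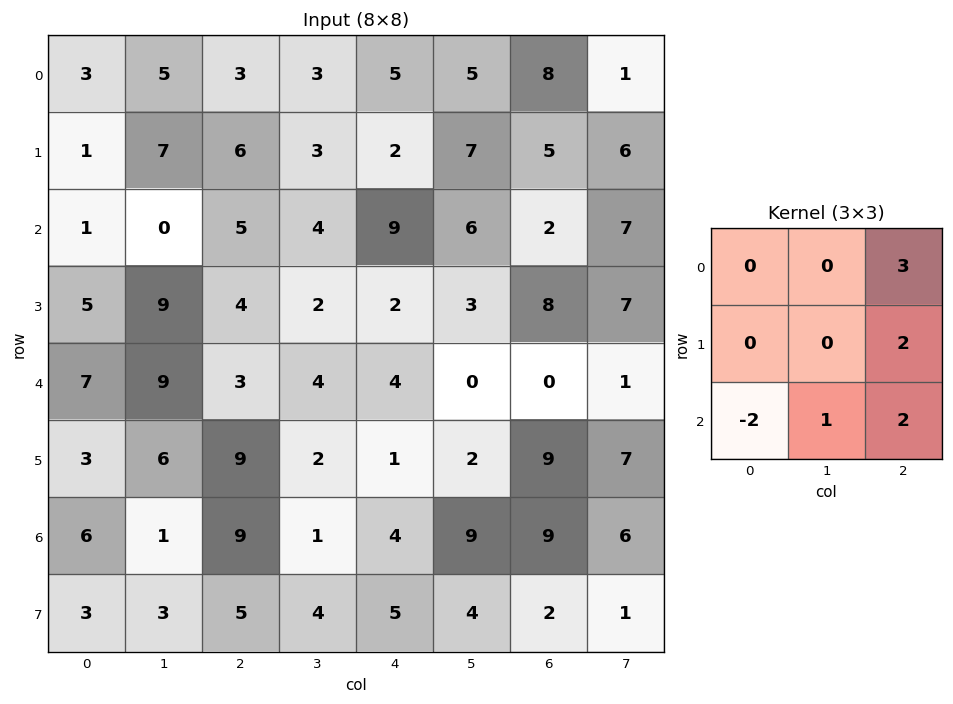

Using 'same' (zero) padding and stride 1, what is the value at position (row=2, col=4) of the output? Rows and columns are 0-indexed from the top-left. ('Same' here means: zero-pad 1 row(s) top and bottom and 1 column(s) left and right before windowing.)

37

The receptive field on the zero-padded input at this output position is [3 2 7 / 4 9 6 / 2 2 3]. Elementwise product with the kernel and sum: 7·3 + 6·2 + 2·-2 + 2·1 + 3·2.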